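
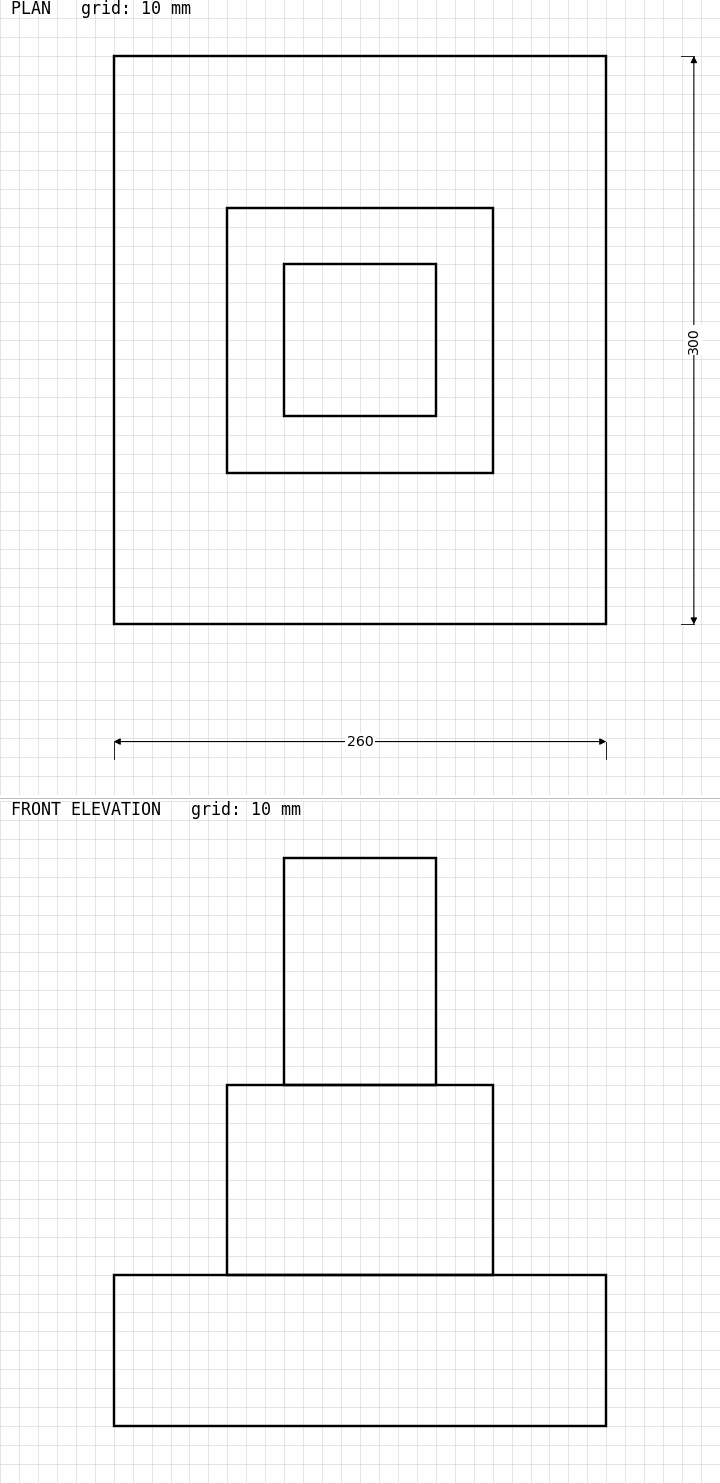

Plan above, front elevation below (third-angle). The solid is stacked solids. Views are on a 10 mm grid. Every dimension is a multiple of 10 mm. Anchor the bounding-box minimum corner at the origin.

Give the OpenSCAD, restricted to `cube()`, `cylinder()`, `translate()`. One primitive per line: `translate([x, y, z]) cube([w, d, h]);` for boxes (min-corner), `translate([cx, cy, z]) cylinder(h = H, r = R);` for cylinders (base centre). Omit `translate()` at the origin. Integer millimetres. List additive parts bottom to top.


cube([260, 300, 80]);
translate([60, 80, 80]) cube([140, 140, 100]);
translate([90, 110, 180]) cube([80, 80, 120]);


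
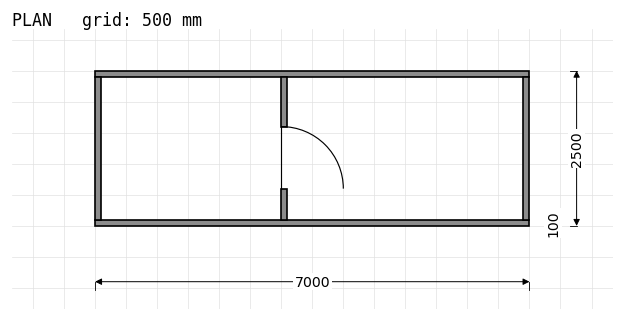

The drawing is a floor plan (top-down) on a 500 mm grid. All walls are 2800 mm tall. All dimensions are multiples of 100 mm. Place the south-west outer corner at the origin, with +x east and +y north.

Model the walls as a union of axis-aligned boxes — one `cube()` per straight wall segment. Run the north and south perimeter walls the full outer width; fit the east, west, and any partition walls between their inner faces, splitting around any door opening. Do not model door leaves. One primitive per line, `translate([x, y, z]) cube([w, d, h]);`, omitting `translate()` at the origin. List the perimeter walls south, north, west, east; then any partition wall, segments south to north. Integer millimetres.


cube([7000, 100, 2800]);
translate([0, 2400, 0]) cube([7000, 100, 2800]);
translate([0, 100, 0]) cube([100, 2300, 2800]);
translate([6900, 100, 0]) cube([100, 2300, 2800]);
translate([3000, 100, 0]) cube([100, 500, 2800]);
translate([3000, 1600, 0]) cube([100, 800, 2800]);


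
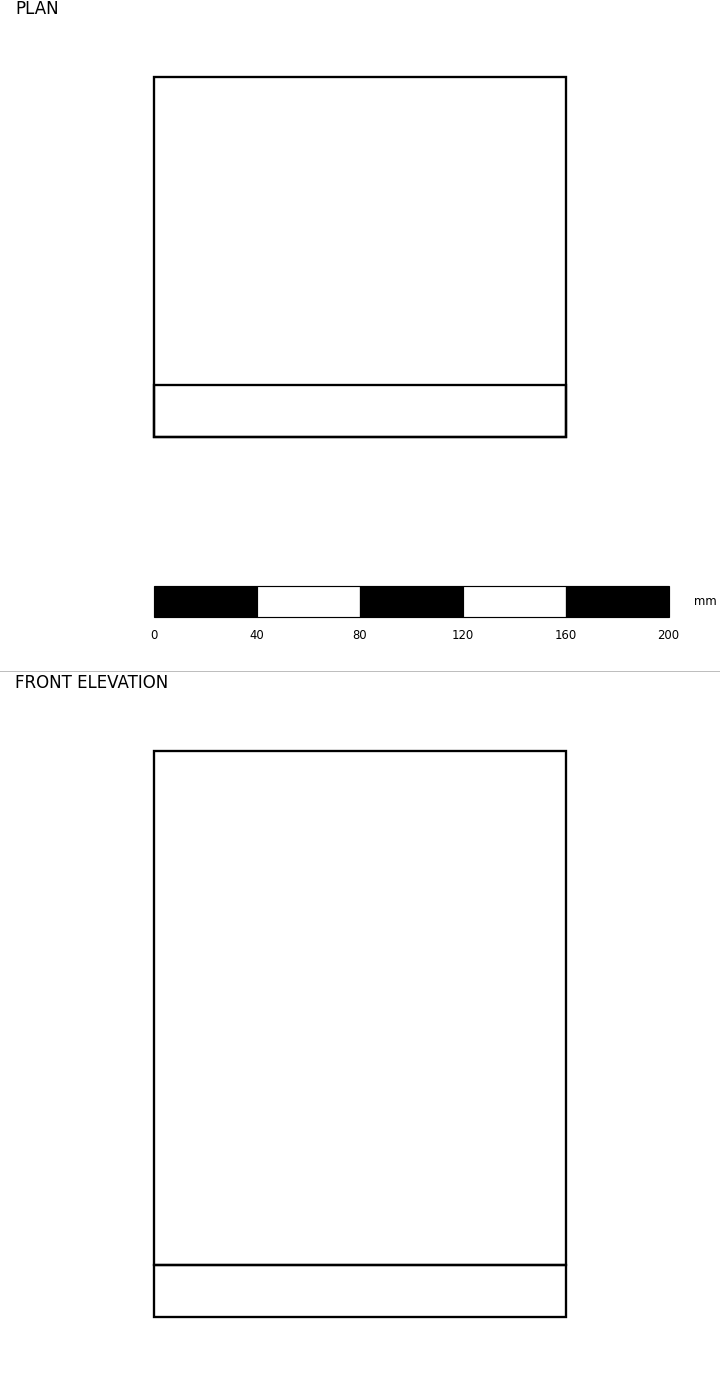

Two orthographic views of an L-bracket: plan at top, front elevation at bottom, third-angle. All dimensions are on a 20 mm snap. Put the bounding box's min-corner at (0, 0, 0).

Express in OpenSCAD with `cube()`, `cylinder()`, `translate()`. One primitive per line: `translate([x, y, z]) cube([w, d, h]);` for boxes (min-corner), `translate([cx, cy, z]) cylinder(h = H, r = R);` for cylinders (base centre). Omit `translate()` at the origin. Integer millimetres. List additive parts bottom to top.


cube([160, 140, 20]);
translate([0, 0, 20]) cube([160, 20, 200]);


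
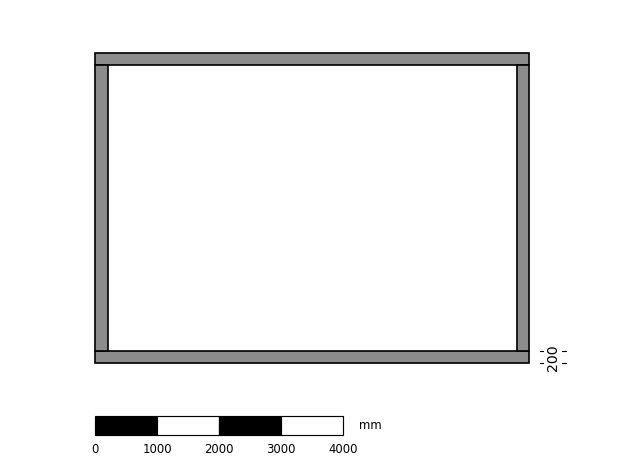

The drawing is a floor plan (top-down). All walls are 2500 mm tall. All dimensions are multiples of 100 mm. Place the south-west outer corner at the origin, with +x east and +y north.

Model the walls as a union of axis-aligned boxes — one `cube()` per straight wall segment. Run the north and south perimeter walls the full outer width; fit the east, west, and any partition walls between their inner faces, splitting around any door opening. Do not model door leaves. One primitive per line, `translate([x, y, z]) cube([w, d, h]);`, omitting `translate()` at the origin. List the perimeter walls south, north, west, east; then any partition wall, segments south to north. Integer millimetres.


cube([7000, 200, 2500]);
translate([0, 4800, 0]) cube([7000, 200, 2500]);
translate([0, 200, 0]) cube([200, 4600, 2500]);
translate([6800, 200, 0]) cube([200, 4600, 2500]);


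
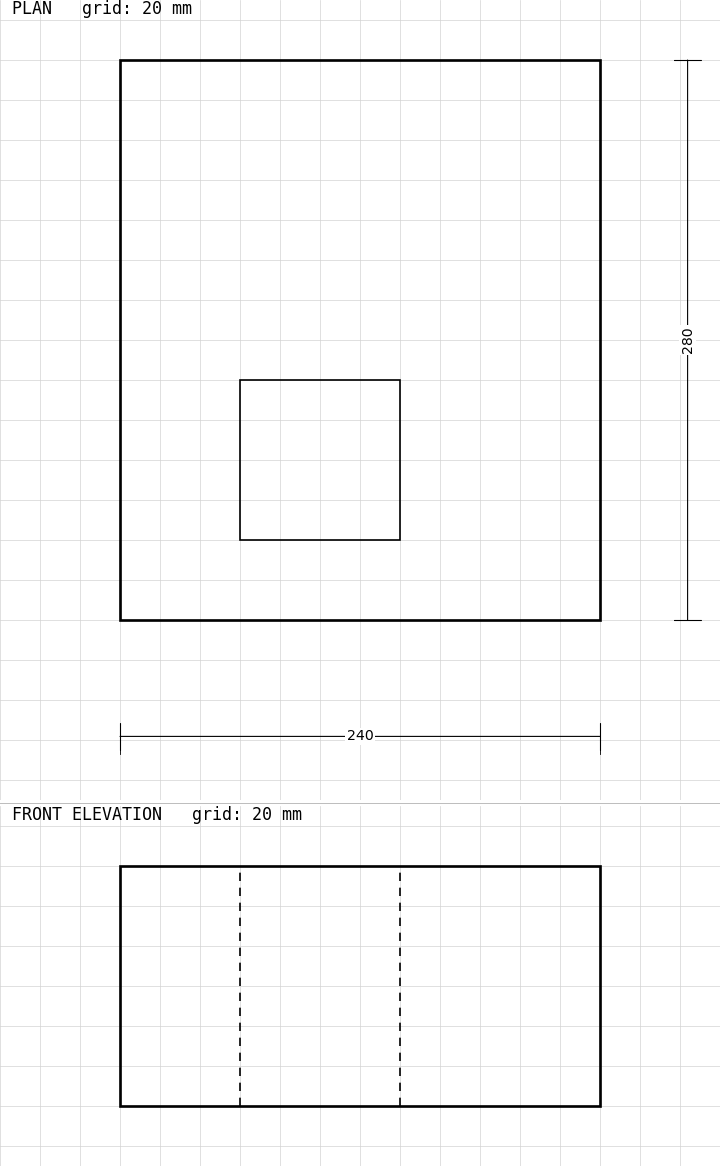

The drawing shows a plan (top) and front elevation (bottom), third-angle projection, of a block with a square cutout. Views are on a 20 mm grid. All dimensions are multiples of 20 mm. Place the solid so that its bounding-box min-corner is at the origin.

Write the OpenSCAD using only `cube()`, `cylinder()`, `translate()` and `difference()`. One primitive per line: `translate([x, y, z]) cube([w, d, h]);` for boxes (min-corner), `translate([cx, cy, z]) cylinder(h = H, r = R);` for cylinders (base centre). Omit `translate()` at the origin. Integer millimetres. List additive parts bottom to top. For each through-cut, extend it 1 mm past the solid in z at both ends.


difference() {
  cube([240, 280, 120]);
  translate([60, 40, -1]) cube([80, 80, 122]);
}


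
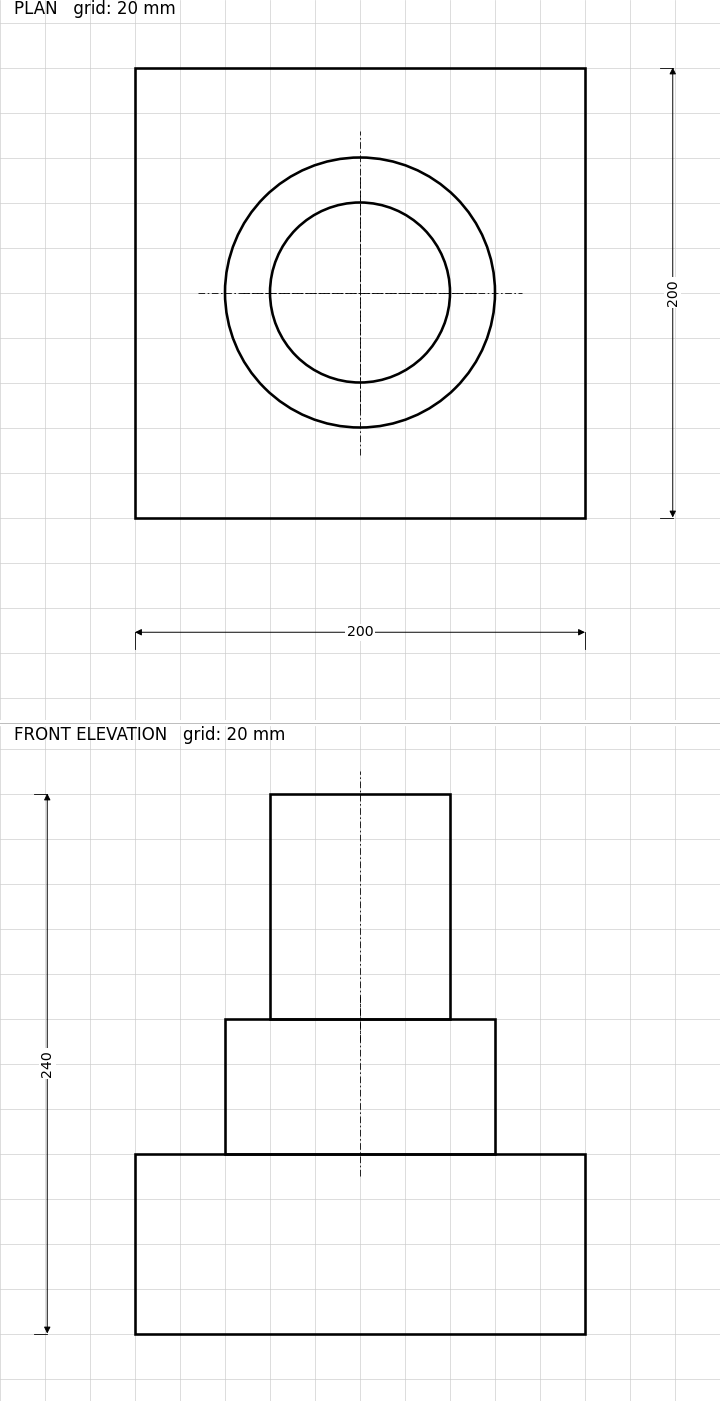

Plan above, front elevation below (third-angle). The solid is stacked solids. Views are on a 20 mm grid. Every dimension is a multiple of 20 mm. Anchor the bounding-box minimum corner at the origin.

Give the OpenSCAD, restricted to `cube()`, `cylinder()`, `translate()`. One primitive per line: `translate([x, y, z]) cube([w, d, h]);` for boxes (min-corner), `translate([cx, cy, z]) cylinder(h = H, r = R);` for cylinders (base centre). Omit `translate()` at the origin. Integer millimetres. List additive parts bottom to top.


cube([200, 200, 80]);
translate([100, 100, 80]) cylinder(h = 60, r = 60);
translate([100, 100, 140]) cylinder(h = 100, r = 40);


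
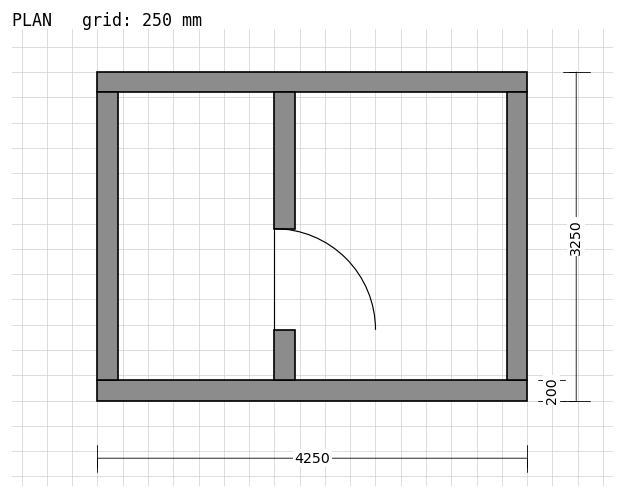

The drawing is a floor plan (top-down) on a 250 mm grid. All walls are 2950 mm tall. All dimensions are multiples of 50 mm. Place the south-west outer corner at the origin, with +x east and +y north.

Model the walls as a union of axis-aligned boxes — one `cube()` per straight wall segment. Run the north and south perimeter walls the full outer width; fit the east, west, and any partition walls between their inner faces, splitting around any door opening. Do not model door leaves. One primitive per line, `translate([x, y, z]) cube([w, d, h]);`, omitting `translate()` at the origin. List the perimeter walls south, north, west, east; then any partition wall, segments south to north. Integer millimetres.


cube([4250, 200, 2950]);
translate([0, 3050, 0]) cube([4250, 200, 2950]);
translate([0, 200, 0]) cube([200, 2850, 2950]);
translate([4050, 200, 0]) cube([200, 2850, 2950]);
translate([1750, 200, 0]) cube([200, 500, 2950]);
translate([1750, 1700, 0]) cube([200, 1350, 2950]);


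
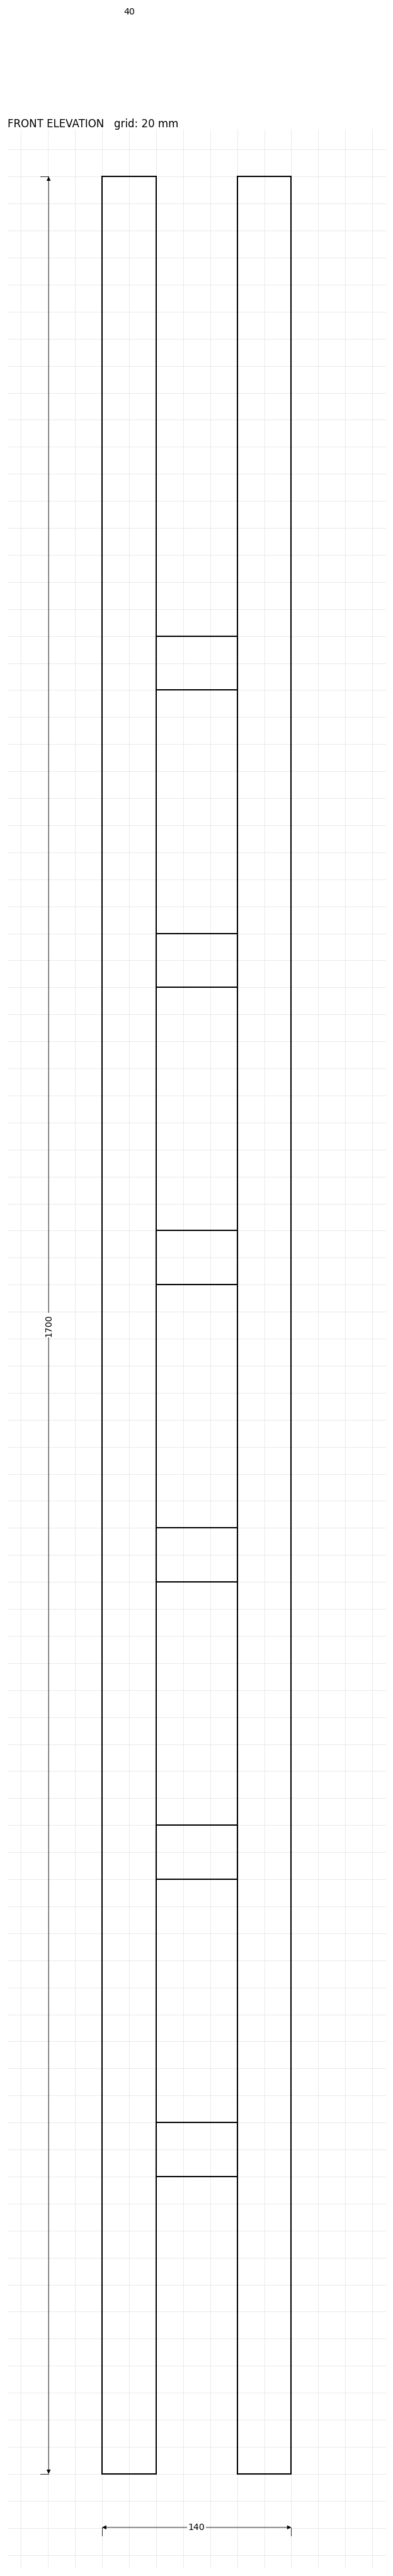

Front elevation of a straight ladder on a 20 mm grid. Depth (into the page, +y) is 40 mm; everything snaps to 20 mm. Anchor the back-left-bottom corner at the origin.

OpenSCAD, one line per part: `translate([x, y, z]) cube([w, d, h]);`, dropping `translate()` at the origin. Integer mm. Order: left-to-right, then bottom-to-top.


cube([40, 40, 1700]);
translate([40, 0, 220]) cube([60, 40, 40]);
translate([40, 0, 440]) cube([60, 40, 40]);
translate([40, 0, 660]) cube([60, 40, 40]);
translate([40, 0, 880]) cube([60, 40, 40]);
translate([40, 0, 1100]) cube([60, 40, 40]);
translate([40, 0, 1320]) cube([60, 40, 40]);
translate([100, 0, 0]) cube([40, 40, 1700]);


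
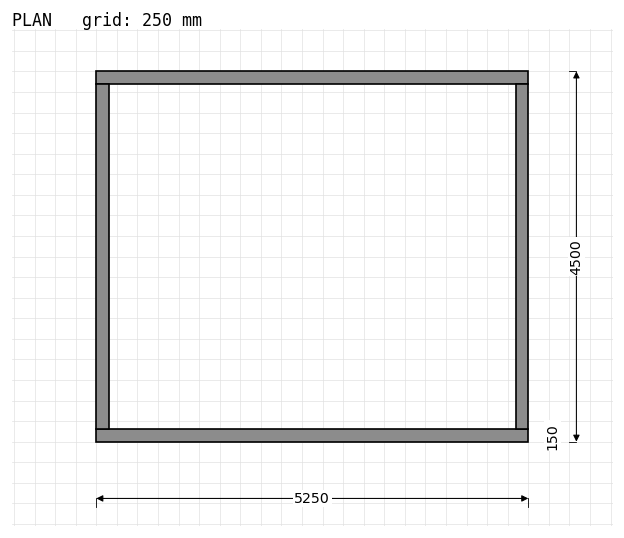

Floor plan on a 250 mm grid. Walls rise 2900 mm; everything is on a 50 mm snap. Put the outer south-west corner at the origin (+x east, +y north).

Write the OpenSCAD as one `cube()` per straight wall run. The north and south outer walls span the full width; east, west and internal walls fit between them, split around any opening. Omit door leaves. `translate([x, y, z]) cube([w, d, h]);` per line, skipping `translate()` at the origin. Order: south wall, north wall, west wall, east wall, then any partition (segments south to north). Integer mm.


cube([5250, 150, 2900]);
translate([0, 4350, 0]) cube([5250, 150, 2900]);
translate([0, 150, 0]) cube([150, 4200, 2900]);
translate([5100, 150, 0]) cube([150, 4200, 2900]);


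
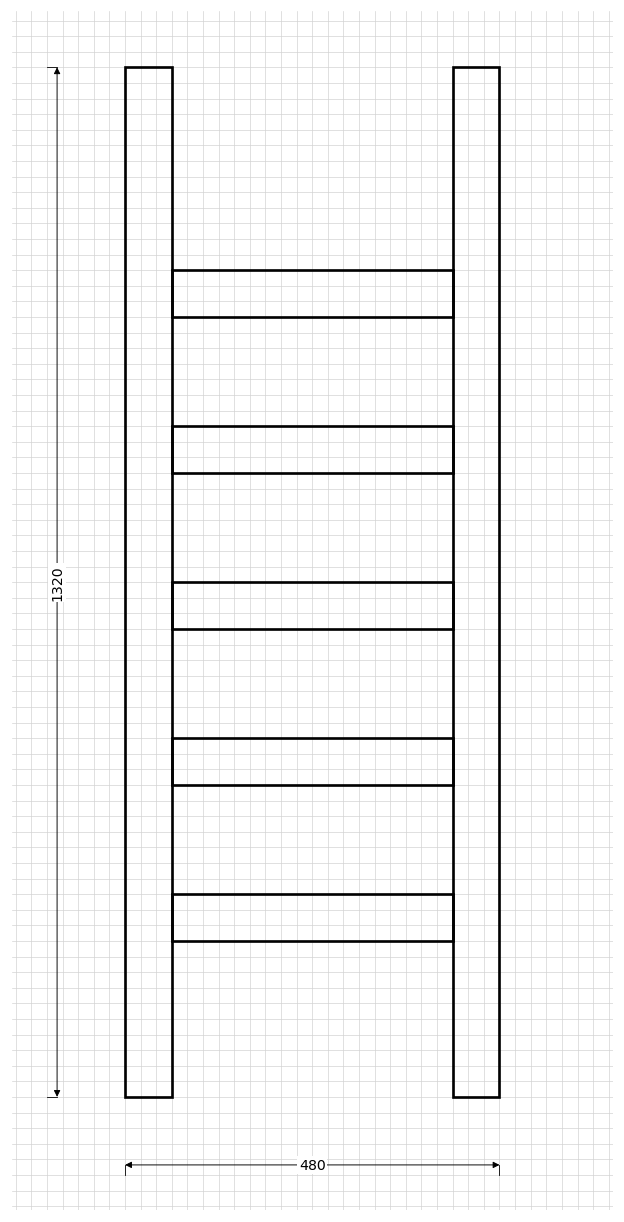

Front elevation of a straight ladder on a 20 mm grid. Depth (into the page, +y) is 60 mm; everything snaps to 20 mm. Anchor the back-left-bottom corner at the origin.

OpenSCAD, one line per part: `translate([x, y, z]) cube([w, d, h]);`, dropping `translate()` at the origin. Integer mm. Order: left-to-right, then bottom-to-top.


cube([60, 60, 1320]);
translate([60, 0, 200]) cube([360, 60, 60]);
translate([60, 0, 400]) cube([360, 60, 60]);
translate([60, 0, 600]) cube([360, 60, 60]);
translate([60, 0, 800]) cube([360, 60, 60]);
translate([60, 0, 1000]) cube([360, 60, 60]);
translate([420, 0, 0]) cube([60, 60, 1320]);


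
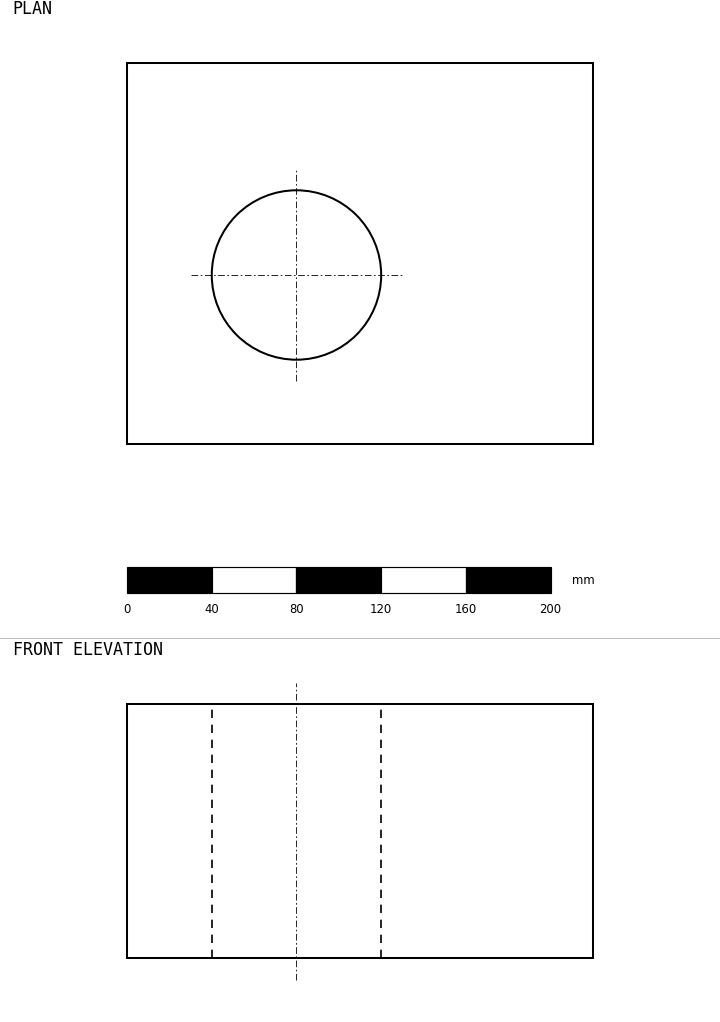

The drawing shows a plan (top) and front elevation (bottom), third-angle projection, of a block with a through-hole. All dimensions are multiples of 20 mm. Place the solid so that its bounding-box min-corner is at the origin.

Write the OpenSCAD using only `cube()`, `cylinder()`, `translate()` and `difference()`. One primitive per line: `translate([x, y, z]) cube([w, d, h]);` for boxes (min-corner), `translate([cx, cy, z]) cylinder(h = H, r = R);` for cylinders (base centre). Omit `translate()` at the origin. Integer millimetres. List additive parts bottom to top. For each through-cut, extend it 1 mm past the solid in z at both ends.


difference() {
  cube([220, 180, 120]);
  translate([80, 80, -1]) cylinder(h = 122, r = 40);
}


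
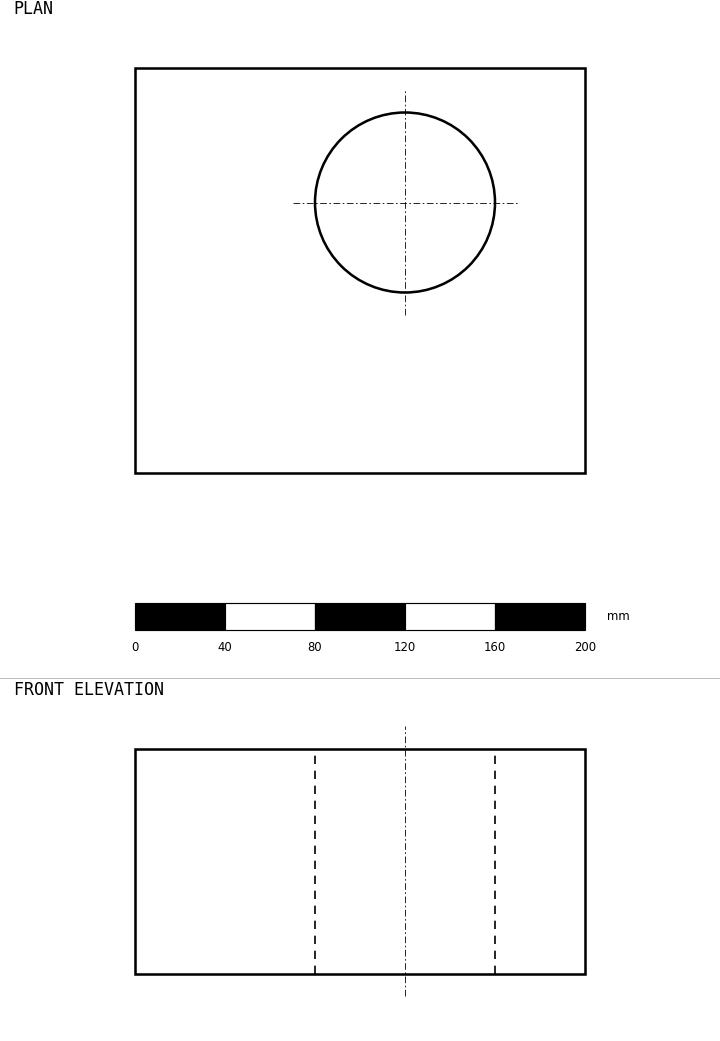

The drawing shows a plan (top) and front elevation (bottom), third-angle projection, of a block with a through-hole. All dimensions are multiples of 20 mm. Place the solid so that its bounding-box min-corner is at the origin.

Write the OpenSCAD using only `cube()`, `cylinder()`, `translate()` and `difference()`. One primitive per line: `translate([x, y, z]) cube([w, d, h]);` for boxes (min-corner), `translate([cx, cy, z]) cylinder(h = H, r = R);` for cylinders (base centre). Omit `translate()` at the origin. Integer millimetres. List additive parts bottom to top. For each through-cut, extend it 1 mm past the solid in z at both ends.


difference() {
  cube([200, 180, 100]);
  translate([120, 120, -1]) cylinder(h = 102, r = 40);
}


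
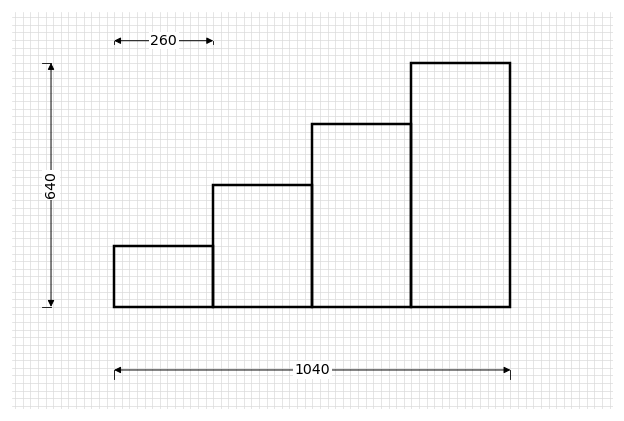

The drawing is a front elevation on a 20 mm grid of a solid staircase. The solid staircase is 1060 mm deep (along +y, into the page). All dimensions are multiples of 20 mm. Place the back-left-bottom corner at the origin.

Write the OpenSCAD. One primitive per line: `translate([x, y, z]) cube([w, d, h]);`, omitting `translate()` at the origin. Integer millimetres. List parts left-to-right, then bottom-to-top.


cube([260, 1060, 160]);
translate([260, 0, 0]) cube([260, 1060, 320]);
translate([520, 0, 0]) cube([260, 1060, 480]);
translate([780, 0, 0]) cube([260, 1060, 640]);


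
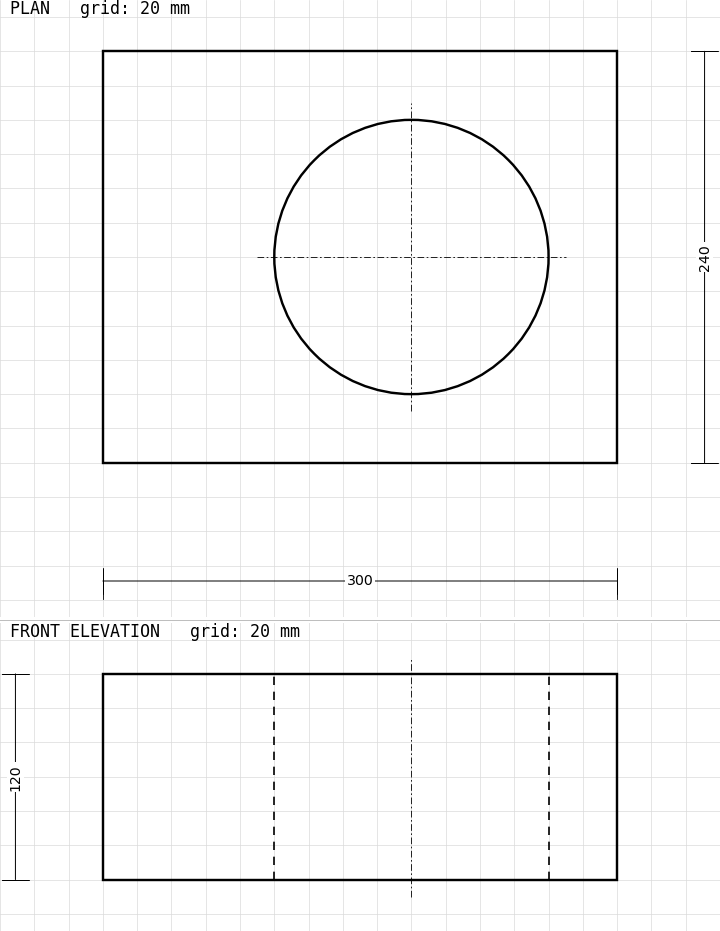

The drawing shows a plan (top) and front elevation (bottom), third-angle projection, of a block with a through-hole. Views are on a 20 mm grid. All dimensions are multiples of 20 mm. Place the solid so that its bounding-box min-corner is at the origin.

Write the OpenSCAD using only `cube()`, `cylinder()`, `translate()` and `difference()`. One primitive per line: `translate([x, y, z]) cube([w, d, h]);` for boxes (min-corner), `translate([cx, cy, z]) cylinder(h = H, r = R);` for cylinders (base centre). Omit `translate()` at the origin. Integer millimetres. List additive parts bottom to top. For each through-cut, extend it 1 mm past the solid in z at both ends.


difference() {
  cube([300, 240, 120]);
  translate([180, 120, -1]) cylinder(h = 122, r = 80);
}


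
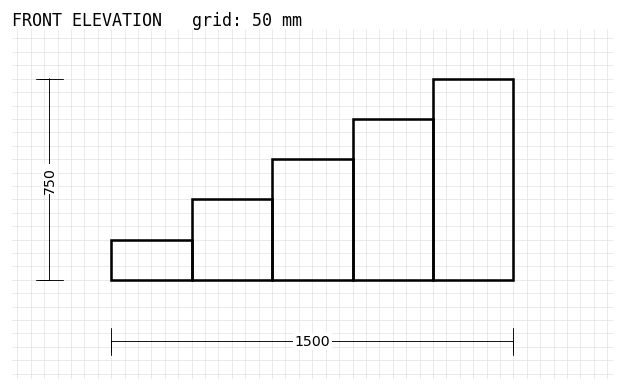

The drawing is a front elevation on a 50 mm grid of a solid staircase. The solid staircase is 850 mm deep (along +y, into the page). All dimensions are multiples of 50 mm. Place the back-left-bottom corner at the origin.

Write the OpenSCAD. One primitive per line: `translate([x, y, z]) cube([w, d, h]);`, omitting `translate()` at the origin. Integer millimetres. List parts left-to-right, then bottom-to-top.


cube([300, 850, 150]);
translate([300, 0, 0]) cube([300, 850, 300]);
translate([600, 0, 0]) cube([300, 850, 450]);
translate([900, 0, 0]) cube([300, 850, 600]);
translate([1200, 0, 0]) cube([300, 850, 750]);


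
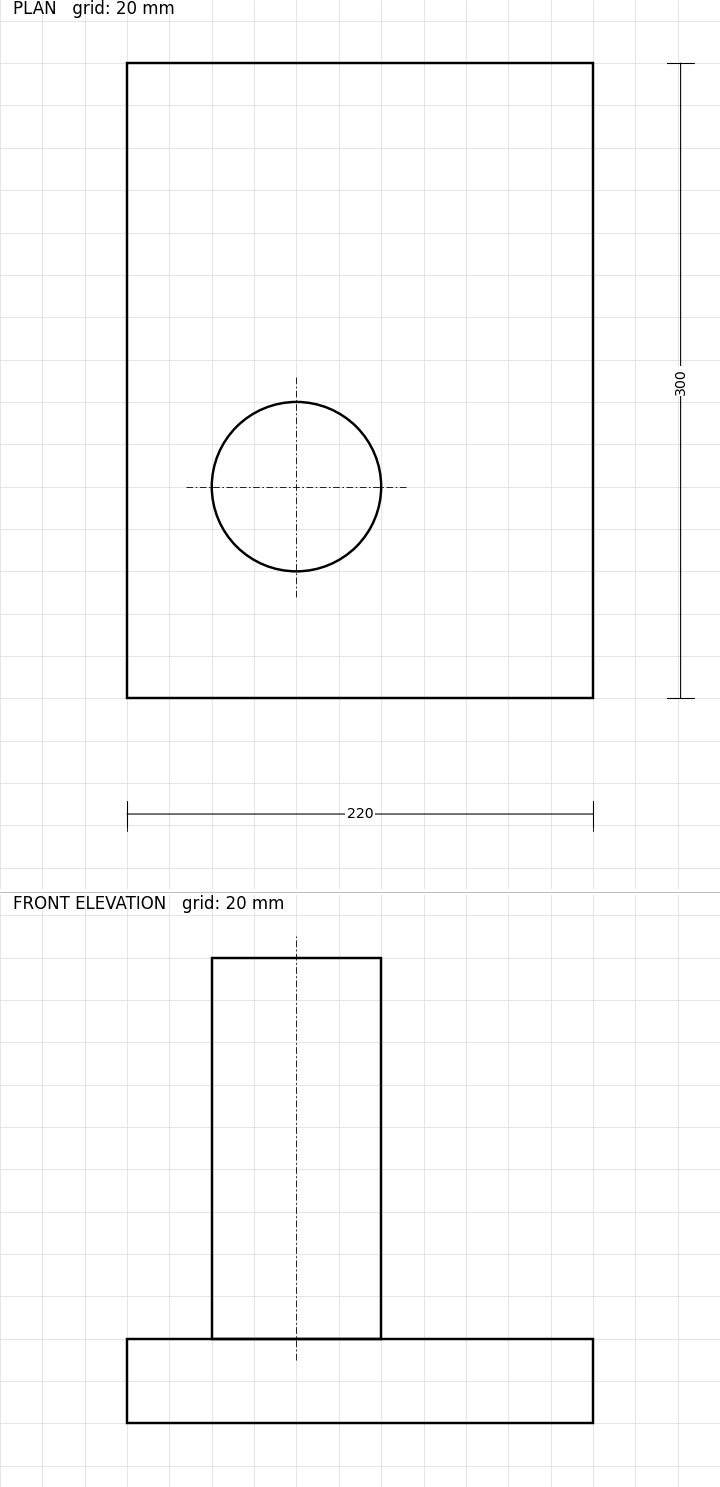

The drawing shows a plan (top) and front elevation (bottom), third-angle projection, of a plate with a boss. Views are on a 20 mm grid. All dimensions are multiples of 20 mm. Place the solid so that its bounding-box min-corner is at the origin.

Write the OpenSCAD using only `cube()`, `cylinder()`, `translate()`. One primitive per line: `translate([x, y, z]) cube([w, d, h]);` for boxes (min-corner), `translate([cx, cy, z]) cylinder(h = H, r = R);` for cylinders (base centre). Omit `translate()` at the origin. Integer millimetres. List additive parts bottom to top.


cube([220, 300, 40]);
translate([80, 100, 40]) cylinder(h = 180, r = 40);


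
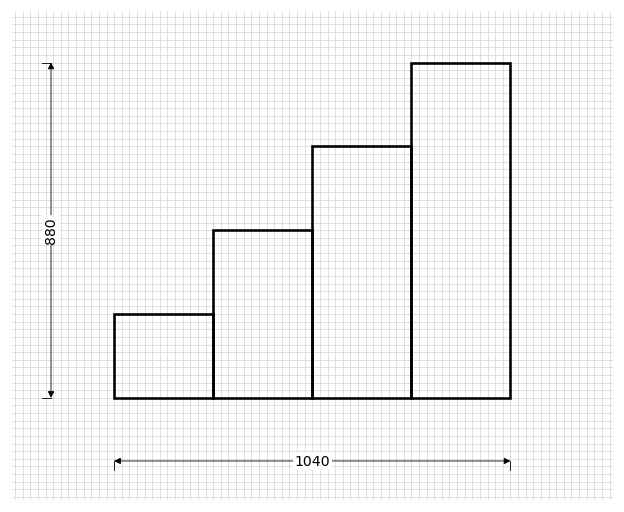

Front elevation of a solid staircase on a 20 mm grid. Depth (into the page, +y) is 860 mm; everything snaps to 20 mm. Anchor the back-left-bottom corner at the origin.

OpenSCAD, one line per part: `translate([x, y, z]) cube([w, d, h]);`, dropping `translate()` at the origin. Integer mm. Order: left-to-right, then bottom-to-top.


cube([260, 860, 220]);
translate([260, 0, 0]) cube([260, 860, 440]);
translate([520, 0, 0]) cube([260, 860, 660]);
translate([780, 0, 0]) cube([260, 860, 880]);


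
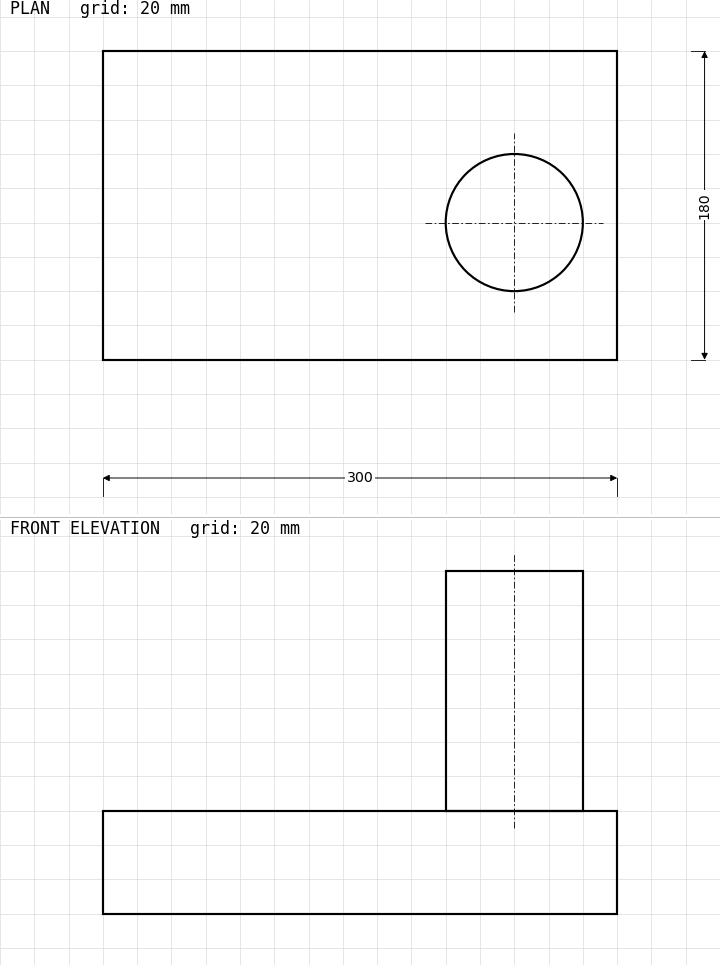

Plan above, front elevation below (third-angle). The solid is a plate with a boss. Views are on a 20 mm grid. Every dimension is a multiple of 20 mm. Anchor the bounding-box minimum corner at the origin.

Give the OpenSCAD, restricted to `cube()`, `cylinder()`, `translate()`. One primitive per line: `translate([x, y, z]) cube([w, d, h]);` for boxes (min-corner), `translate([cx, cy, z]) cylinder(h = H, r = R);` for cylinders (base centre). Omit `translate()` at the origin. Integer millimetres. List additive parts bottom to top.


cube([300, 180, 60]);
translate([240, 80, 60]) cylinder(h = 140, r = 40);


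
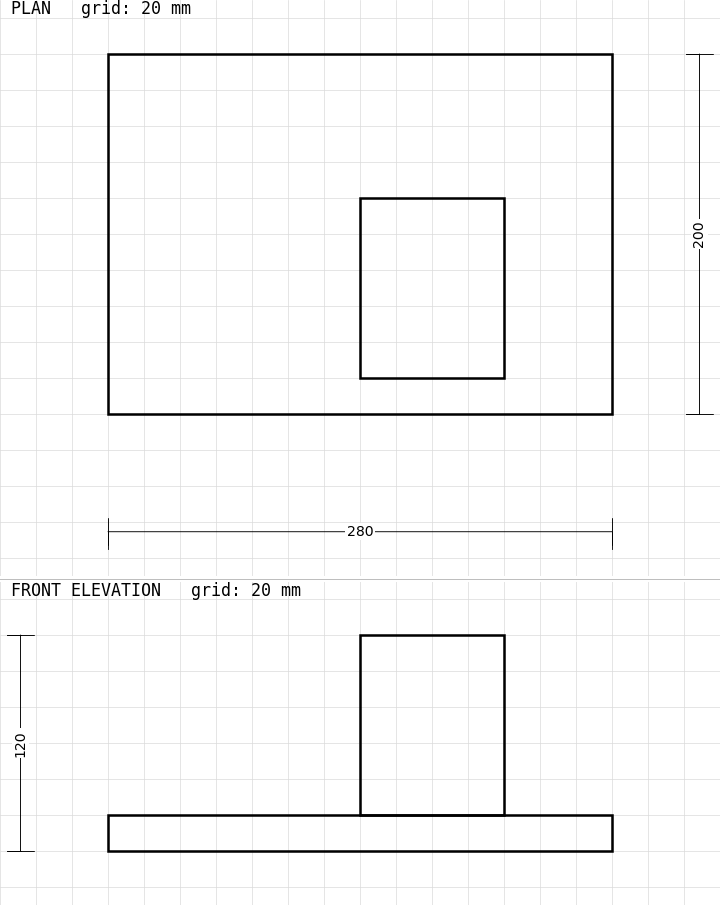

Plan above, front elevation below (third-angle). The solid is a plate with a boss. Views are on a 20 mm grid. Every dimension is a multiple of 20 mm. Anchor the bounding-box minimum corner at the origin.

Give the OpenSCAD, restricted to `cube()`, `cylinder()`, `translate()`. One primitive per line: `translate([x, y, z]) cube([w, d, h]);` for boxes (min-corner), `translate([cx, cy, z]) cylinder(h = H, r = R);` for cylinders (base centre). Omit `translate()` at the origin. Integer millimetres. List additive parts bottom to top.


cube([280, 200, 20]);
translate([140, 20, 20]) cube([80, 100, 100]);


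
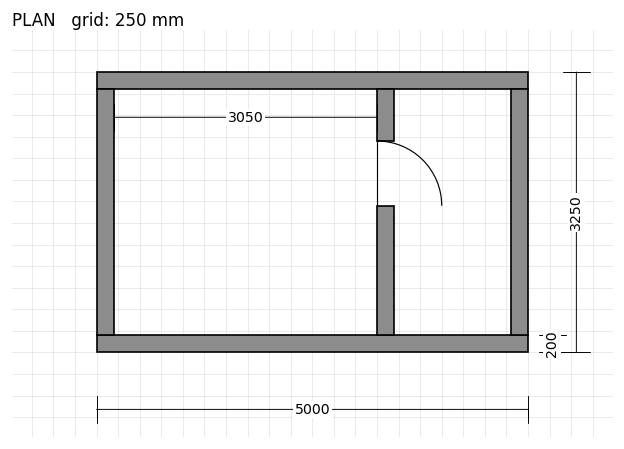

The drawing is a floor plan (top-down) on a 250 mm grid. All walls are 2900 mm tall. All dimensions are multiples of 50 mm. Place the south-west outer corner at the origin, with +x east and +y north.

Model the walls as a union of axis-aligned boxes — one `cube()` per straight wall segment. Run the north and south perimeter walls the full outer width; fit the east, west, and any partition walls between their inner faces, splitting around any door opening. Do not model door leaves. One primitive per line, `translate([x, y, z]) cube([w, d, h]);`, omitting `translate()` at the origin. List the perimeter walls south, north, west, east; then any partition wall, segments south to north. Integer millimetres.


cube([5000, 200, 2900]);
translate([0, 3050, 0]) cube([5000, 200, 2900]);
translate([0, 200, 0]) cube([200, 2850, 2900]);
translate([4800, 200, 0]) cube([200, 2850, 2900]);
translate([3250, 200, 0]) cube([200, 1500, 2900]);
translate([3250, 2450, 0]) cube([200, 600, 2900]);


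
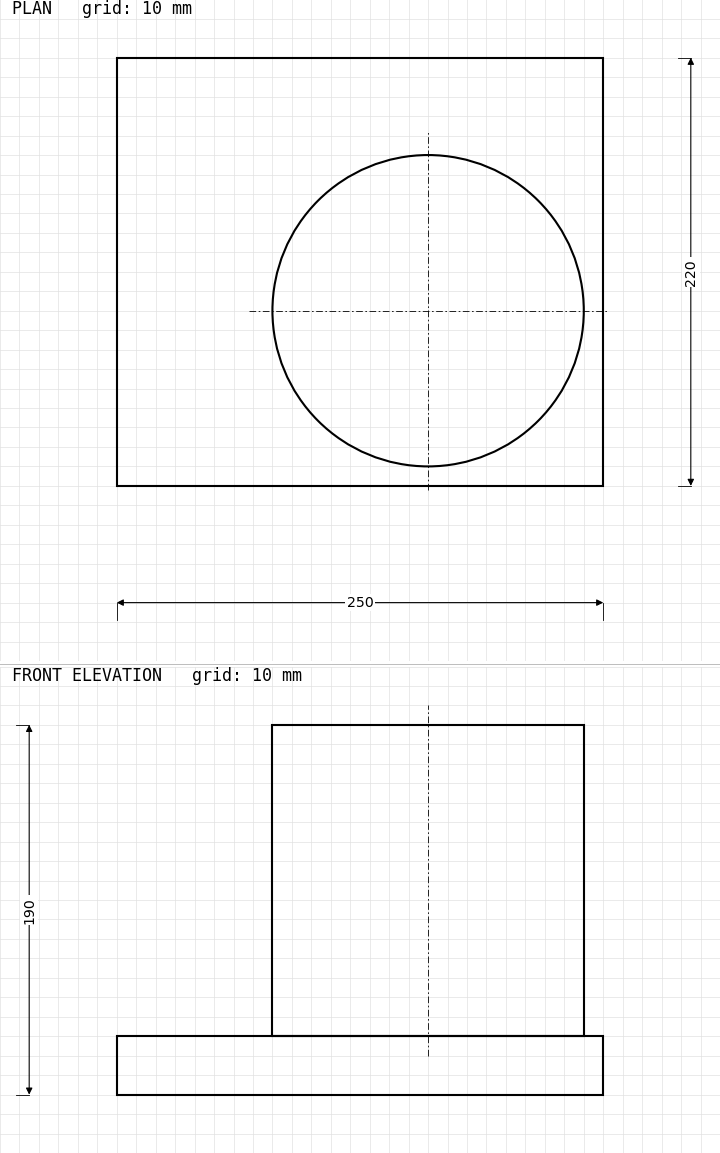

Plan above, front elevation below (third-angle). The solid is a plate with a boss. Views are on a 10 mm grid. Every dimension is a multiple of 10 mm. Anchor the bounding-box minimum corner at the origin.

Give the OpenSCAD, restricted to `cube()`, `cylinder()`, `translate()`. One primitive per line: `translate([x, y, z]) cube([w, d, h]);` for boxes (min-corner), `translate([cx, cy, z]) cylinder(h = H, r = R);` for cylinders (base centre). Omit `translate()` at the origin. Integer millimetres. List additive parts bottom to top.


cube([250, 220, 30]);
translate([160, 90, 30]) cylinder(h = 160, r = 80);


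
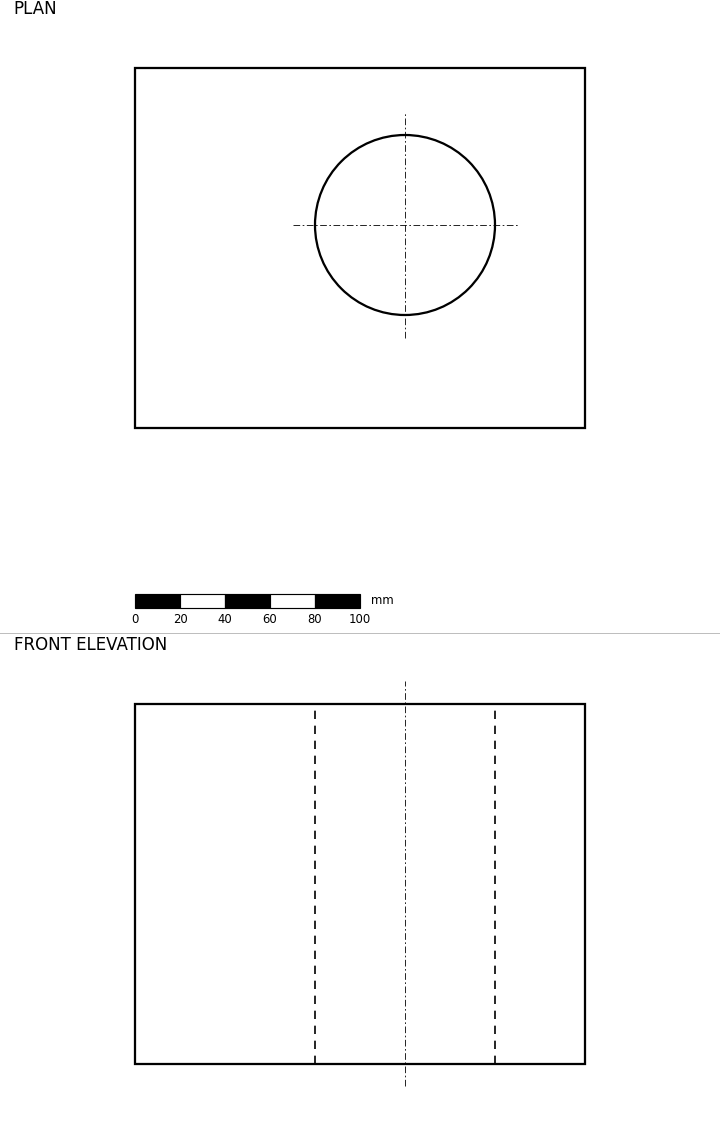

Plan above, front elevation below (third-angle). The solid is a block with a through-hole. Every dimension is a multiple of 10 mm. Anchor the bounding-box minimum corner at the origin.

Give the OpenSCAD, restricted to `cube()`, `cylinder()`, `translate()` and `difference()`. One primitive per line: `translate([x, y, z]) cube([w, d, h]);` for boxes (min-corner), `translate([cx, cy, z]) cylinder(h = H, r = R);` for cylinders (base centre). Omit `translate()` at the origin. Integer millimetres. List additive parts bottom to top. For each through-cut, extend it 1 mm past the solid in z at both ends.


difference() {
  cube([200, 160, 160]);
  translate([120, 90, -1]) cylinder(h = 162, r = 40);
}


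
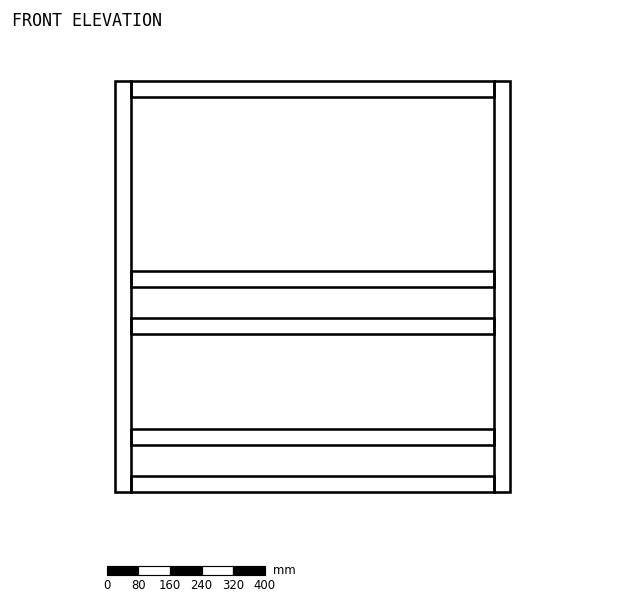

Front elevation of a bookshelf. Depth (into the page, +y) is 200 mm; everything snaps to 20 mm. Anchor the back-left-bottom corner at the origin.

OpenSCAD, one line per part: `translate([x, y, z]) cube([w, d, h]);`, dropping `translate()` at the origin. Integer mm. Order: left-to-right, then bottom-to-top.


cube([40, 200, 1040]);
translate([40, 0, 0]) cube([920, 200, 40]);
translate([40, 0, 120]) cube([920, 200, 40]);
translate([40, 0, 400]) cube([920, 200, 40]);
translate([40, 0, 520]) cube([920, 200, 40]);
translate([40, 0, 1000]) cube([920, 200, 40]);
translate([960, 0, 0]) cube([40, 200, 1040]);


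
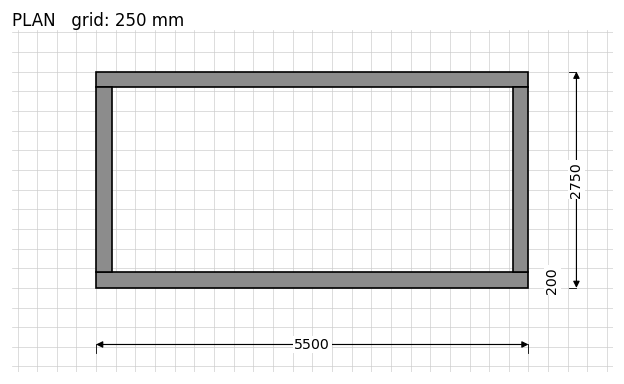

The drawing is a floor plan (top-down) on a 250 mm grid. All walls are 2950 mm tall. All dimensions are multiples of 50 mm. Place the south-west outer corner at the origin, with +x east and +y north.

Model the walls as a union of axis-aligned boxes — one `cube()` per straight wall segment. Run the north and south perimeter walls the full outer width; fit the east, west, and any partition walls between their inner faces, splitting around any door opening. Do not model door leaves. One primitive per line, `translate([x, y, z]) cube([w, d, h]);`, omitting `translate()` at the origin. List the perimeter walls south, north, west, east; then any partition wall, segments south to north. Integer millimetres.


cube([5500, 200, 2950]);
translate([0, 2550, 0]) cube([5500, 200, 2950]);
translate([0, 200, 0]) cube([200, 2350, 2950]);
translate([5300, 200, 0]) cube([200, 2350, 2950]);


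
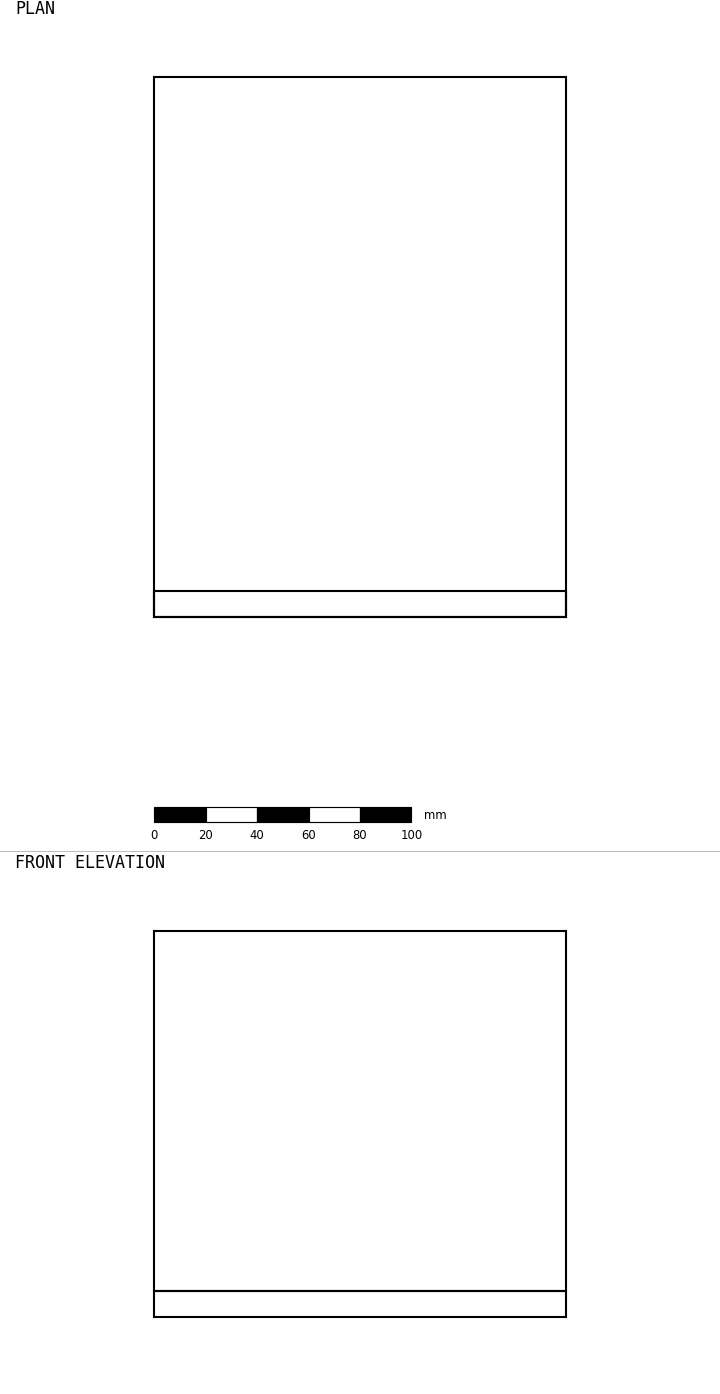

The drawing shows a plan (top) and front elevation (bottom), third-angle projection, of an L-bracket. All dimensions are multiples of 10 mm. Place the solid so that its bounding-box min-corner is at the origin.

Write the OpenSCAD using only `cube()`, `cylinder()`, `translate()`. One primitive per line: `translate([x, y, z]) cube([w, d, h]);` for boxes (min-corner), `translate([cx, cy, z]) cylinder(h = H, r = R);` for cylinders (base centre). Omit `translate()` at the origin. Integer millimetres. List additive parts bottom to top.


cube([160, 210, 10]);
translate([0, 0, 10]) cube([160, 10, 140]);


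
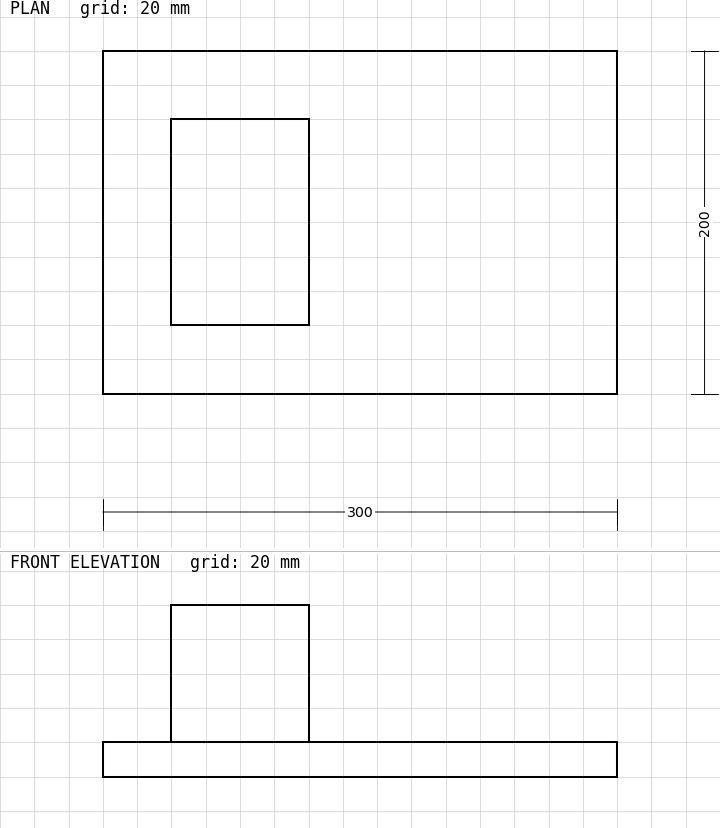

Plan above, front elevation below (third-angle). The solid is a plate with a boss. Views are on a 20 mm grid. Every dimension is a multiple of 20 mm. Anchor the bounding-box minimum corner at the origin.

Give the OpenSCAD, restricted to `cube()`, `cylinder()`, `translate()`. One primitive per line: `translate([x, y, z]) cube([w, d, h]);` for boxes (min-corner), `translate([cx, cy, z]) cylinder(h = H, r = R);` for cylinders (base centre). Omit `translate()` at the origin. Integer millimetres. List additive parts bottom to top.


cube([300, 200, 20]);
translate([40, 40, 20]) cube([80, 120, 80]);


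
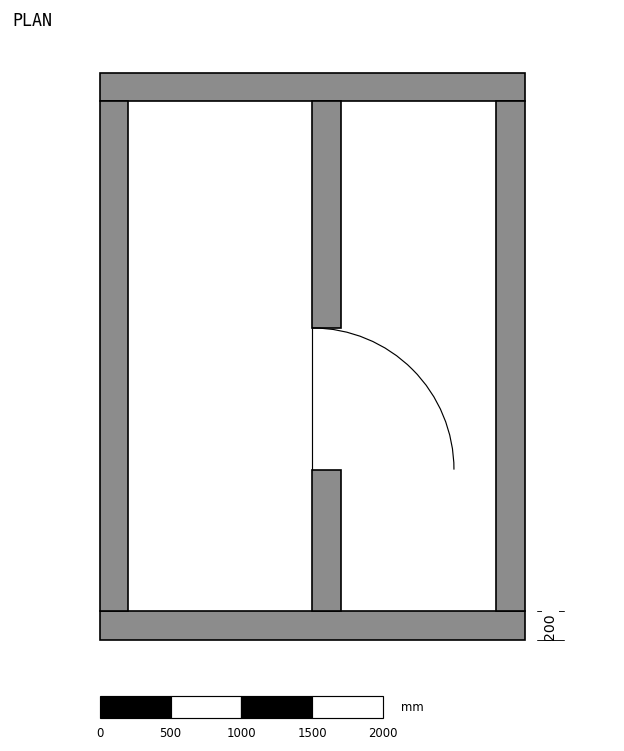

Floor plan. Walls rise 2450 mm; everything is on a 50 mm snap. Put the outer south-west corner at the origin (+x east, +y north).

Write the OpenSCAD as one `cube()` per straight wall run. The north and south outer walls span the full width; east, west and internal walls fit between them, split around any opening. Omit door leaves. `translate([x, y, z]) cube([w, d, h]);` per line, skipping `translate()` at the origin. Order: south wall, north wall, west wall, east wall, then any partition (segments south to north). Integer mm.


cube([3000, 200, 2450]);
translate([0, 3800, 0]) cube([3000, 200, 2450]);
translate([0, 200, 0]) cube([200, 3600, 2450]);
translate([2800, 200, 0]) cube([200, 3600, 2450]);
translate([1500, 200, 0]) cube([200, 1000, 2450]);
translate([1500, 2200, 0]) cube([200, 1600, 2450]);


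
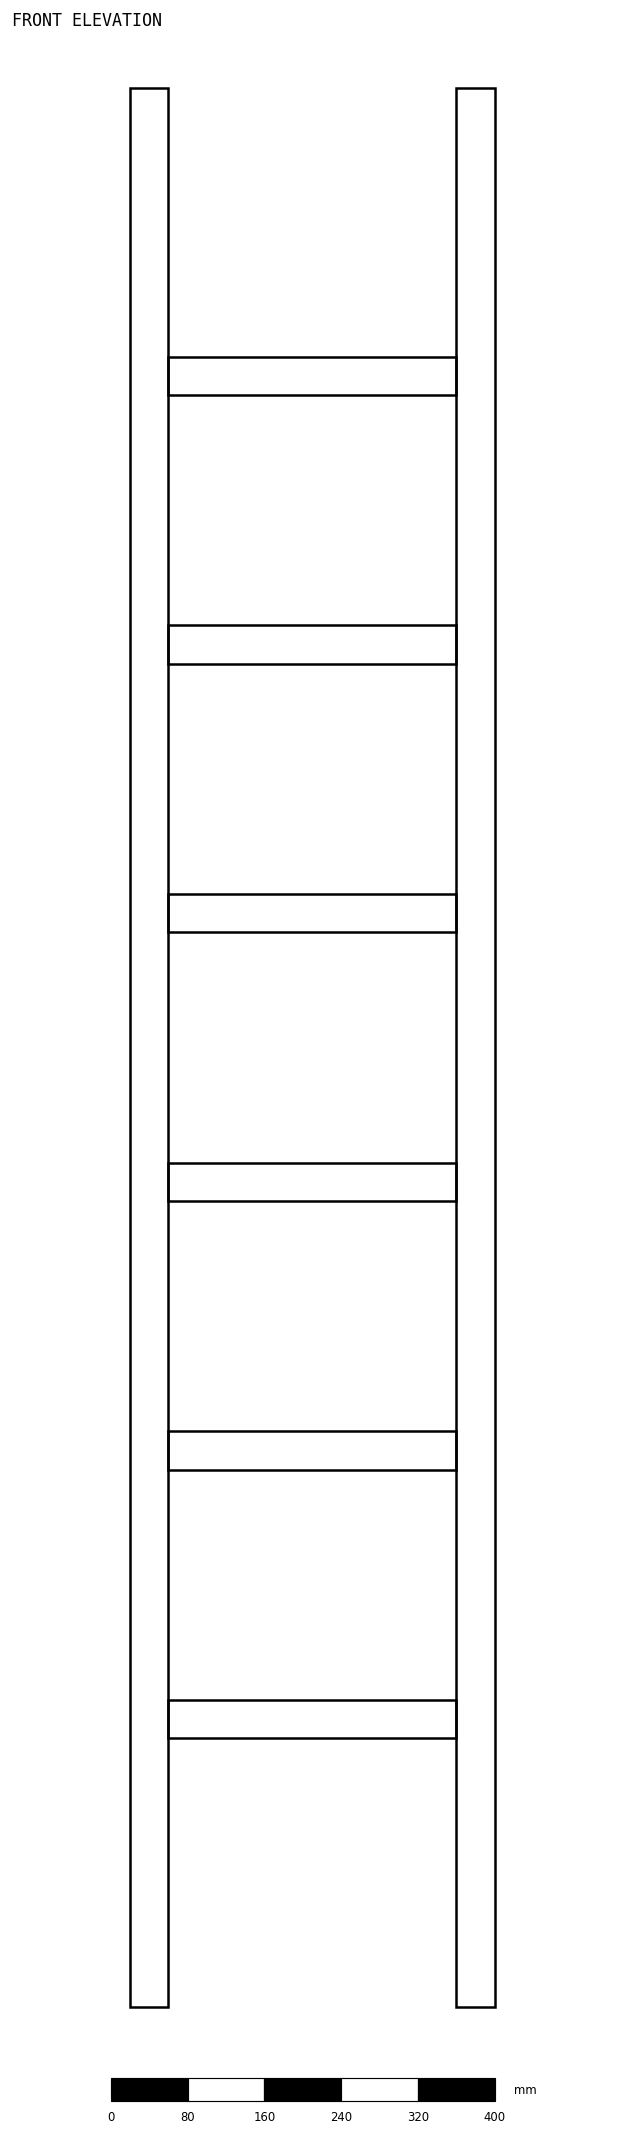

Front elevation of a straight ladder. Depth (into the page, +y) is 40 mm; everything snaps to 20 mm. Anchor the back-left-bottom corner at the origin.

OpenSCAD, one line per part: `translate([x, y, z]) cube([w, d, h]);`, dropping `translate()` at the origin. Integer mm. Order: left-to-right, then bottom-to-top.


cube([40, 40, 2000]);
translate([40, 0, 280]) cube([300, 40, 40]);
translate([40, 0, 560]) cube([300, 40, 40]);
translate([40, 0, 840]) cube([300, 40, 40]);
translate([40, 0, 1120]) cube([300, 40, 40]);
translate([40, 0, 1400]) cube([300, 40, 40]);
translate([40, 0, 1680]) cube([300, 40, 40]);
translate([340, 0, 0]) cube([40, 40, 2000]);


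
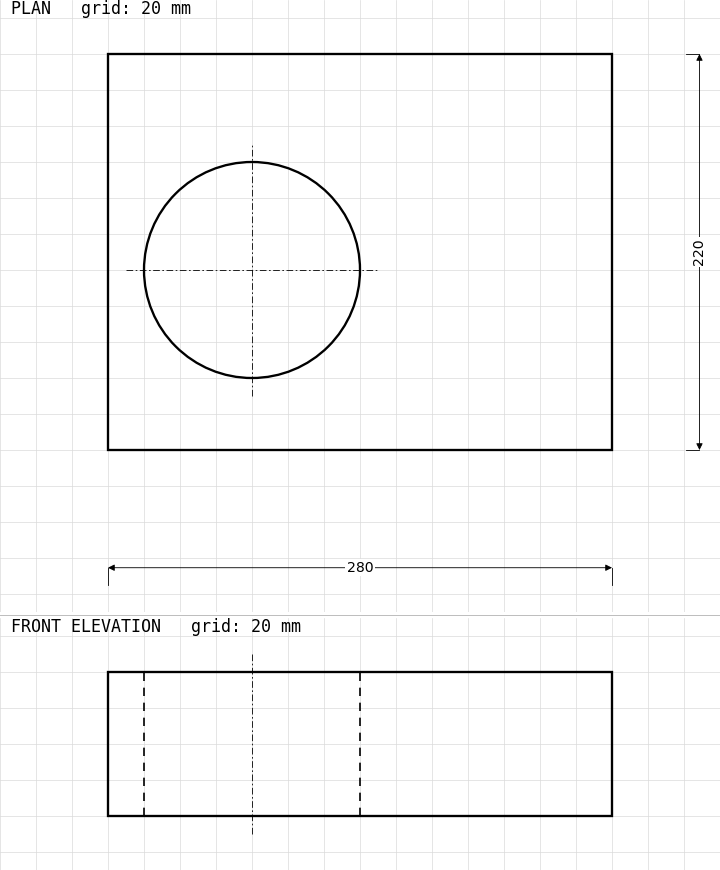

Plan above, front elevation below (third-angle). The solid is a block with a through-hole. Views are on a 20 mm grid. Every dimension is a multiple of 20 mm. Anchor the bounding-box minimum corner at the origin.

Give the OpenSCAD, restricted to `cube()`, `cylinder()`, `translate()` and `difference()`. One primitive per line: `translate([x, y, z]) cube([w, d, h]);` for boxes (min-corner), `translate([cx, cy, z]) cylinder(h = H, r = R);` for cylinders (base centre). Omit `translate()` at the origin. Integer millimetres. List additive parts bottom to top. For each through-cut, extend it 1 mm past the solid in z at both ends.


difference() {
  cube([280, 220, 80]);
  translate([80, 100, -1]) cylinder(h = 82, r = 60);
}


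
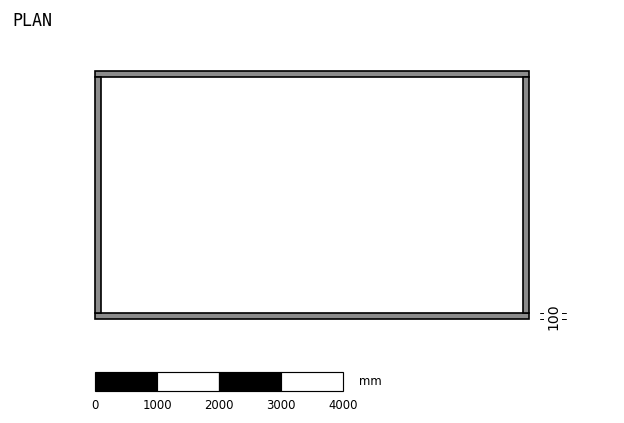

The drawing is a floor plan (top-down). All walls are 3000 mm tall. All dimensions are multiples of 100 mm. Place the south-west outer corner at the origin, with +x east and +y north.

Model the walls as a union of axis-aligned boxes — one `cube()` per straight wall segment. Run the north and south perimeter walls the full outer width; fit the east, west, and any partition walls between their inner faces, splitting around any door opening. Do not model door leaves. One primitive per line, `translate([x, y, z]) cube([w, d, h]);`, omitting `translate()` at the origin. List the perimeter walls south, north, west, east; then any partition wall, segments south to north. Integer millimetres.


cube([7000, 100, 3000]);
translate([0, 3900, 0]) cube([7000, 100, 3000]);
translate([0, 100, 0]) cube([100, 3800, 3000]);
translate([6900, 100, 0]) cube([100, 3800, 3000]);


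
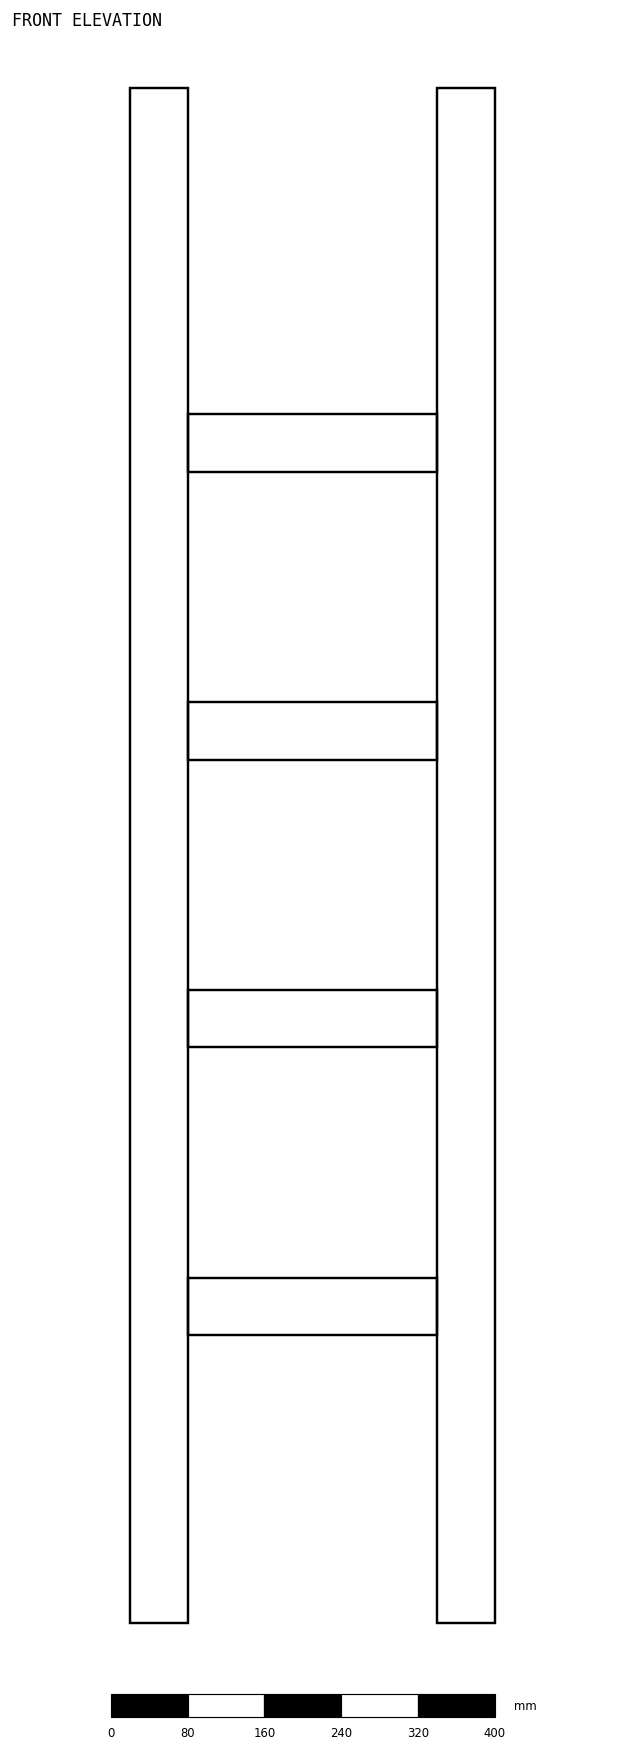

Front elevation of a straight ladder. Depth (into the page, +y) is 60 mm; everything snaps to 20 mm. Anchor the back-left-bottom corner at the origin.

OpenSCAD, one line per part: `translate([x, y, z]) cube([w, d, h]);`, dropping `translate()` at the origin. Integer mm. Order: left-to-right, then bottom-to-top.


cube([60, 60, 1600]);
translate([60, 0, 300]) cube([260, 60, 60]);
translate([60, 0, 600]) cube([260, 60, 60]);
translate([60, 0, 900]) cube([260, 60, 60]);
translate([60, 0, 1200]) cube([260, 60, 60]);
translate([320, 0, 0]) cube([60, 60, 1600]);


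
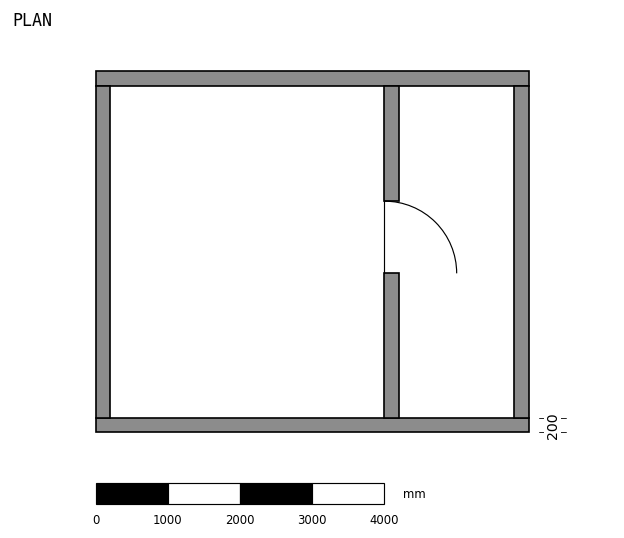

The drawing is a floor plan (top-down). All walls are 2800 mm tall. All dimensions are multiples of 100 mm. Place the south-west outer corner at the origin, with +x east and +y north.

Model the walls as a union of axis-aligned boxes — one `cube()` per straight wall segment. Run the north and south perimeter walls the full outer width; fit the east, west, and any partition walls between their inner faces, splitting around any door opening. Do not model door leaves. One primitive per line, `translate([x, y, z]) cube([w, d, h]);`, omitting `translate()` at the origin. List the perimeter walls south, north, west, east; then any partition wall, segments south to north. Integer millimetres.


cube([6000, 200, 2800]);
translate([0, 4800, 0]) cube([6000, 200, 2800]);
translate([0, 200, 0]) cube([200, 4600, 2800]);
translate([5800, 200, 0]) cube([200, 4600, 2800]);
translate([4000, 200, 0]) cube([200, 2000, 2800]);
translate([4000, 3200, 0]) cube([200, 1600, 2800]);


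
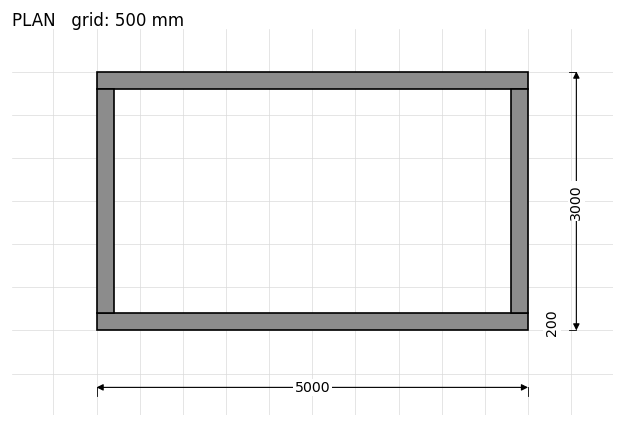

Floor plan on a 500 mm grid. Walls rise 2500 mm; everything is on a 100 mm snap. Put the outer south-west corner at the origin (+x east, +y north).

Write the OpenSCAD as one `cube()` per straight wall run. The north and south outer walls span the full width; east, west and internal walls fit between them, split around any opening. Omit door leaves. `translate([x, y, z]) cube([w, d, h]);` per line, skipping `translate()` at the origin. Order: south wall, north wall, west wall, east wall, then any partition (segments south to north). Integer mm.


cube([5000, 200, 2500]);
translate([0, 2800, 0]) cube([5000, 200, 2500]);
translate([0, 200, 0]) cube([200, 2600, 2500]);
translate([4800, 200, 0]) cube([200, 2600, 2500]);


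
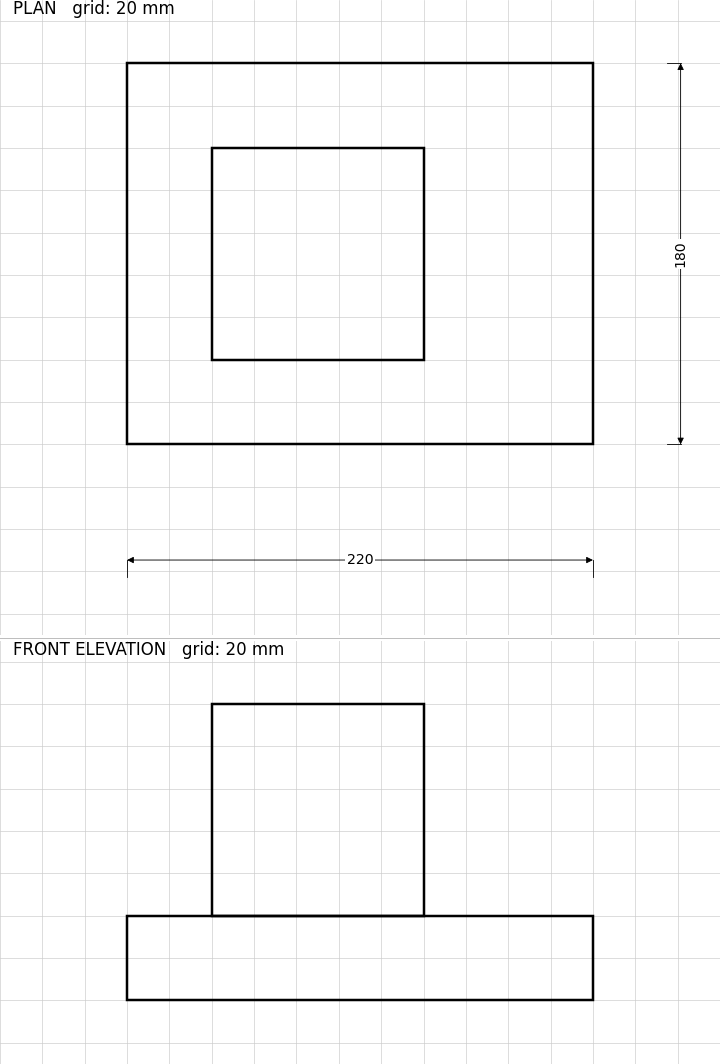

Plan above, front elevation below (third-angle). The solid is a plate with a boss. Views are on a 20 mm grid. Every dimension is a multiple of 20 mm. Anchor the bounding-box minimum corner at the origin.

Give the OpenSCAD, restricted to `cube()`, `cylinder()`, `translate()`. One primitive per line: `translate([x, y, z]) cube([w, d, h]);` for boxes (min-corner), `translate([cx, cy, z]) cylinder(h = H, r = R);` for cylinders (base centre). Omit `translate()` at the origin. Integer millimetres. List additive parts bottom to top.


cube([220, 180, 40]);
translate([40, 40, 40]) cube([100, 100, 100]);


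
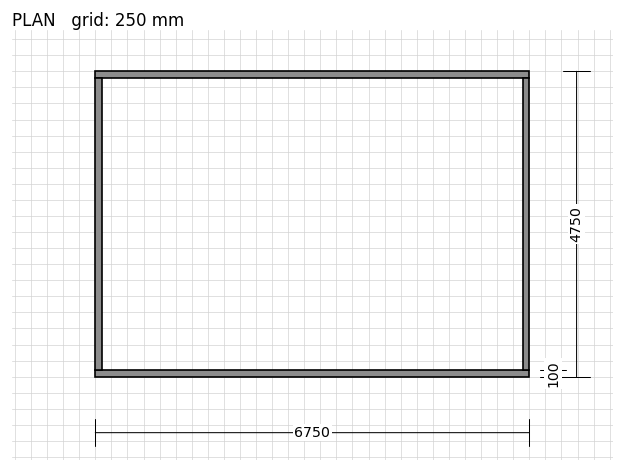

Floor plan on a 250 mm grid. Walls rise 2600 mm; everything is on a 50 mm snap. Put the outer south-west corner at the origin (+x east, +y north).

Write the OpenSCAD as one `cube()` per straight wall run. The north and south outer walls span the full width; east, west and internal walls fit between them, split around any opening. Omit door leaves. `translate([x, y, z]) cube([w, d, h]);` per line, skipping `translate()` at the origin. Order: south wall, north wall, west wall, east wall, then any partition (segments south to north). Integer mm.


cube([6750, 100, 2600]);
translate([0, 4650, 0]) cube([6750, 100, 2600]);
translate([0, 100, 0]) cube([100, 4550, 2600]);
translate([6650, 100, 0]) cube([100, 4550, 2600]);
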